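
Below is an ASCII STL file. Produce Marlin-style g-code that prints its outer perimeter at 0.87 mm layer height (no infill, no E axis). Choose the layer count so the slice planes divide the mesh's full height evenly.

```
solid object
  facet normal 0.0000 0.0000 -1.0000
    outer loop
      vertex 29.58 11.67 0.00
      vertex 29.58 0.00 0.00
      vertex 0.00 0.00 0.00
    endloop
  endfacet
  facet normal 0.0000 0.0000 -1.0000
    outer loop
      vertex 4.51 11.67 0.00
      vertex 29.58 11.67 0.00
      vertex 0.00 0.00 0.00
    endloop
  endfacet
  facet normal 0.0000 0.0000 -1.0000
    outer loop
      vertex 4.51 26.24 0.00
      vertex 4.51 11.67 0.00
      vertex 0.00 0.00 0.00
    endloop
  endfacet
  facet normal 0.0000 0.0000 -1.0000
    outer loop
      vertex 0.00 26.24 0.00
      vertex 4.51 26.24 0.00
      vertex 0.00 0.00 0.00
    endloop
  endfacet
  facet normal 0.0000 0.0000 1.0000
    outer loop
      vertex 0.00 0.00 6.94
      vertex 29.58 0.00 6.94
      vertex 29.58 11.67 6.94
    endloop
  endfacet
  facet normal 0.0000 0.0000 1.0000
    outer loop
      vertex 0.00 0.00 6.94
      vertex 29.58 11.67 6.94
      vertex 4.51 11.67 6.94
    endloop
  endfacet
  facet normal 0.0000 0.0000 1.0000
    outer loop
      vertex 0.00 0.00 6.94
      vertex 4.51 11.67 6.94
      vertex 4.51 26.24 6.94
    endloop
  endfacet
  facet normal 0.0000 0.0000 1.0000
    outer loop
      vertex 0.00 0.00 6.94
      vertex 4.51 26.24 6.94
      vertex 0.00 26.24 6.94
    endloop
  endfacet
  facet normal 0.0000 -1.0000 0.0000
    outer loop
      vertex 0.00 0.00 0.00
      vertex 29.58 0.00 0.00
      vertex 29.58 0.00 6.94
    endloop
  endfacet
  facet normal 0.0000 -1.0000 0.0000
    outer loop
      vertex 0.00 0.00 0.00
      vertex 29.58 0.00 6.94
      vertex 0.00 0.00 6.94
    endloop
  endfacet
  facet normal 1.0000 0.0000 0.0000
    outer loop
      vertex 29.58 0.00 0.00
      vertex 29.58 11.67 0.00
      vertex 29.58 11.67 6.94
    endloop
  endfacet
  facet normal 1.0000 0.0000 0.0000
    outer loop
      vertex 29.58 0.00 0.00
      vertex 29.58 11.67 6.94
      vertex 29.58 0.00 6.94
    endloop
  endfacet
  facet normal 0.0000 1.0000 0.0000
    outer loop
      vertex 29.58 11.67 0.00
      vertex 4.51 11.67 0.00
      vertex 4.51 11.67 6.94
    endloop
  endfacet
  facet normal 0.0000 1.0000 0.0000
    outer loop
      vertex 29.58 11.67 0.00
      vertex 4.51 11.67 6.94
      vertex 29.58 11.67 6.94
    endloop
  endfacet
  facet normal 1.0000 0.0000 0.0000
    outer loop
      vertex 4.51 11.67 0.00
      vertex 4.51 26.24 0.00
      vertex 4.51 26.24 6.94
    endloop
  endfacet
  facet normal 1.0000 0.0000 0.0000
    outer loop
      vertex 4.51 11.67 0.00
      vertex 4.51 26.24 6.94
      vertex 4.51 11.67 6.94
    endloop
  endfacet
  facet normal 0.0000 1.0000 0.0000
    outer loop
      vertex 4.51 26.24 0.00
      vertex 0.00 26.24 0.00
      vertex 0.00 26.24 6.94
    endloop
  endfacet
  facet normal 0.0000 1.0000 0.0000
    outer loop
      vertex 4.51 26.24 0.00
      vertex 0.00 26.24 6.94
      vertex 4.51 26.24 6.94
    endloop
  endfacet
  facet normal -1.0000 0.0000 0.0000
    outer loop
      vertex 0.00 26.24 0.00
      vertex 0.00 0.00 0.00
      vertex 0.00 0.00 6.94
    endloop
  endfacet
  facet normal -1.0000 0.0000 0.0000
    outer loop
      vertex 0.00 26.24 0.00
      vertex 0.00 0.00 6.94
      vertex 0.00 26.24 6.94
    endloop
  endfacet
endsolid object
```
; perimeter-only toolpath
G21 ; units = mm
G90 ; absolute positioning
G28 ; home
; layer 1
G0 Z0.87
G0 X0.00 Y0.00
G1 X29.58 Y0.00
G1 X29.58 Y11.67
G1 X4.51 Y11.67
G1 X4.51 Y26.24
G1 X0.00 Y26.24
G1 X0.00 Y0.00
; layer 2
G0 Z1.74
G0 X0.00 Y0.00
G1 X29.58 Y0.00
G1 X29.58 Y11.67
G1 X4.51 Y11.67
G1 X4.51 Y26.24
G1 X0.00 Y26.24
G1 X0.00 Y0.00
; layer 3
G0 Z2.60
G0 X0.00 Y0.00
G1 X29.58 Y0.00
G1 X29.58 Y11.67
G1 X4.51 Y11.67
G1 X4.51 Y26.24
G1 X0.00 Y26.24
G1 X0.00 Y0.00
; layer 4
G0 Z3.47
G0 X0.00 Y0.00
G1 X29.58 Y0.00
G1 X29.58 Y11.67
G1 X4.51 Y11.67
G1 X4.51 Y26.24
G1 X0.00 Y26.24
G1 X0.00 Y0.00
; layer 5
G0 Z4.34
G0 X0.00 Y0.00
G1 X29.58 Y0.00
G1 X29.58 Y11.67
G1 X4.51 Y11.67
G1 X4.51 Y26.24
G1 X0.00 Y26.24
G1 X0.00 Y0.00
; layer 6
G0 Z5.21
G0 X0.00 Y0.00
G1 X29.58 Y0.00
G1 X29.58 Y11.67
G1 X4.51 Y11.67
G1 X4.51 Y26.24
G1 X0.00 Y26.24
G1 X0.00 Y0.00
; layer 7
G0 Z6.07
G0 X0.00 Y0.00
G1 X29.58 Y0.00
G1 X29.58 Y11.67
G1 X4.51 Y11.67
G1 X4.51 Y26.24
G1 X0.00 Y26.24
G1 X0.00 Y0.00
; layer 8
G0 Z6.94
G0 X0.00 Y0.00
G1 X29.58 Y0.00
G1 X29.58 Y11.67
G1 X4.51 Y11.67
G1 X4.51 Y26.24
G1 X0.00 Y26.24
G1 X0.00 Y0.00
M2 ; end

The solid is an L-shaped prism: outer 29.6 × 26.2 mm, arm thicknesses ≈ 11.7 mm (horizontal) and 4.51 mm (vertical), extruded 6.94 mm in z. Slicing at Δz = 0.87 mm — 8 equal slices spanning the solid's height, so layer i sits at z = i·h/8 — gives 8 non-empty perimeters. Each is a 6-segment closed polygon; G0 lifts to the layer z and rapids to the start vertex, then G1 traces the edges.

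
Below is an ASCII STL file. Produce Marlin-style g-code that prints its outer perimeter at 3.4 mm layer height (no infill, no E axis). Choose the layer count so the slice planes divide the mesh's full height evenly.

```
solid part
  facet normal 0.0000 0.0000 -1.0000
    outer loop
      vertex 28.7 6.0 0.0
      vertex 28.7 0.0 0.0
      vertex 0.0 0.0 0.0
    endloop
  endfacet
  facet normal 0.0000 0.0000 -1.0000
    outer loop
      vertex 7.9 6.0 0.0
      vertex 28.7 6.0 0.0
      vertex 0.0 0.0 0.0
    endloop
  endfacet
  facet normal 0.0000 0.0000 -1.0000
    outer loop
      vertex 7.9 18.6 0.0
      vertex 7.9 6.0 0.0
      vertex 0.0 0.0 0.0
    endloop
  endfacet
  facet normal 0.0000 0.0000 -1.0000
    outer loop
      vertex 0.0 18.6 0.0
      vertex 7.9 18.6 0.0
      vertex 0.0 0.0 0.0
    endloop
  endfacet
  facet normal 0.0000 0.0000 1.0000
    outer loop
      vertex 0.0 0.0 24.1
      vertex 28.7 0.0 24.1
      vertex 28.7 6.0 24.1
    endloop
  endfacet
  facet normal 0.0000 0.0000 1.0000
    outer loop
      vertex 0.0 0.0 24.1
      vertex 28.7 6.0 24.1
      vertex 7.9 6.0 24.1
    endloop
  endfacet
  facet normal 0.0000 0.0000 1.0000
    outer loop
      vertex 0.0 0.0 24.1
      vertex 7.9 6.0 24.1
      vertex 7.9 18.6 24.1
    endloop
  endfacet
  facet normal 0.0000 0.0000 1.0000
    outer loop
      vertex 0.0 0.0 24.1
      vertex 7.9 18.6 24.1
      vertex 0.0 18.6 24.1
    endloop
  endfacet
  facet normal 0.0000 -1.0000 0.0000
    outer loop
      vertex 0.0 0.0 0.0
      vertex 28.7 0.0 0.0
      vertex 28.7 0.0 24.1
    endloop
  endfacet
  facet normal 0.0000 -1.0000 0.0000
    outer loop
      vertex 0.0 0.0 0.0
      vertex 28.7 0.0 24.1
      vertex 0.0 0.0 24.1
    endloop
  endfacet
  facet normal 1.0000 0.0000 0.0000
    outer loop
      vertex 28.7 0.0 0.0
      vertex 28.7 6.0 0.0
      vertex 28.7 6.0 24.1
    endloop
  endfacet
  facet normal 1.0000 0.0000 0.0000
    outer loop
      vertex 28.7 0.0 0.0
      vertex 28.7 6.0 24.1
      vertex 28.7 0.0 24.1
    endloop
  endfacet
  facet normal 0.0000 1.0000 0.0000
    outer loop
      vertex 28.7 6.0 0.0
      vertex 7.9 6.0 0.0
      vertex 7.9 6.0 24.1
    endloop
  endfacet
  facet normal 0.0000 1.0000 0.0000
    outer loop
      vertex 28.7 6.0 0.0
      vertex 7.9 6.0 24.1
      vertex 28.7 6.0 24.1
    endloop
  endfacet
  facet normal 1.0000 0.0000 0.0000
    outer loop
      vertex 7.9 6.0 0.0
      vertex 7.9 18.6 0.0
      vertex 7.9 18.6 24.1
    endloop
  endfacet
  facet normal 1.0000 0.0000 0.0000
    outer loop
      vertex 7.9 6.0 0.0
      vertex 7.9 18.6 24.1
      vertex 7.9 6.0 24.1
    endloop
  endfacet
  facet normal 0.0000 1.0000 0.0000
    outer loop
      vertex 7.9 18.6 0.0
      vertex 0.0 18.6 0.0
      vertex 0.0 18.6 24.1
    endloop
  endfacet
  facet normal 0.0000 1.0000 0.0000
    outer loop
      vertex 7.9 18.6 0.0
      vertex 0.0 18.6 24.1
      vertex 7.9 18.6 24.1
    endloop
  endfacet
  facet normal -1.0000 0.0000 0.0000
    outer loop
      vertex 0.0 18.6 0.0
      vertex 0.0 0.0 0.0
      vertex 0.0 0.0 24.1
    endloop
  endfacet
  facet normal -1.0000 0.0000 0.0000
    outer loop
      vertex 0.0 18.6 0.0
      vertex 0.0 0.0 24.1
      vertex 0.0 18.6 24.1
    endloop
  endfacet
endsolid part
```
; perimeter-only toolpath
G21 ; units = mm
G90 ; absolute positioning
G28 ; home
; layer 1
G0 Z3.4
G0 X0.0 Y0.0
G1 X28.7 Y0.0
G1 X28.7 Y6.0
G1 X7.9 Y6.0
G1 X7.9 Y18.6
G1 X0.0 Y18.6
G1 X0.0 Y0.0
; layer 2
G0 Z6.9
G0 X0.0 Y0.0
G1 X28.7 Y0.0
G1 X28.7 Y6.0
G1 X7.9 Y6.0
G1 X7.9 Y18.6
G1 X0.0 Y18.6
G1 X0.0 Y0.0
; layer 3
G0 Z10.3
G0 X0.0 Y0.0
G1 X28.7 Y0.0
G1 X28.7 Y6.0
G1 X7.9 Y6.0
G1 X7.9 Y18.6
G1 X0.0 Y18.6
G1 X0.0 Y0.0
; layer 4
G0 Z13.8
G0 X0.0 Y0.0
G1 X28.7 Y0.0
G1 X28.7 Y6.0
G1 X7.9 Y6.0
G1 X7.9 Y18.6
G1 X0.0 Y18.6
G1 X0.0 Y0.0
; layer 5
G0 Z17.2
G0 X0.0 Y0.0
G1 X28.7 Y0.0
G1 X28.7 Y6.0
G1 X7.9 Y6.0
G1 X7.9 Y18.6
G1 X0.0 Y18.6
G1 X0.0 Y0.0
; layer 6
G0 Z20.7
G0 X0.0 Y0.0
G1 X28.7 Y0.0
G1 X28.7 Y6.0
G1 X7.9 Y6.0
G1 X7.9 Y18.6
G1 X0.0 Y18.6
G1 X0.0 Y0.0
; layer 7
G0 Z24.1
G0 X0.0 Y0.0
G1 X28.7 Y0.0
G1 X28.7 Y6.0
G1 X7.9 Y6.0
G1 X7.9 Y18.6
G1 X0.0 Y18.6
G1 X0.0 Y0.0
M2 ; end

The solid is an L-shaped prism: outer 28.7 × 18.6 mm, arm thicknesses ≈ 6 mm (horizontal) and 7.9 mm (vertical), extruded 24.1 mm in z. Slicing at Δz = 3.4 mm — 7 equal slices spanning the solid's height, so layer i sits at z = i·h/7 — gives 7 non-empty perimeters. Each is a 6-segment closed polygon; G0 lifts to the layer z and rapids to the start vertex, then G1 traces the edges.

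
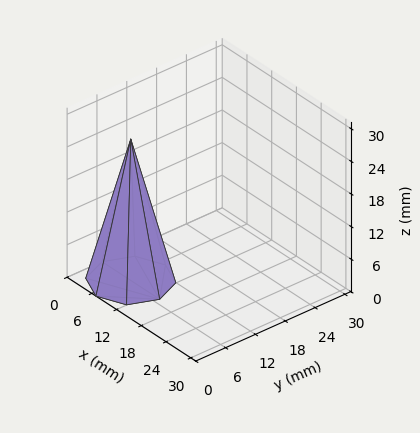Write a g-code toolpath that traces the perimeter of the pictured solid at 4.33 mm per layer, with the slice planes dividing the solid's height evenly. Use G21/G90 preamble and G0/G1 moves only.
Reading the render: the shape is a regular 8-sided pyramid, base circumscribed radius ≈ 7 mm, apex at z ≈ 26 mm (dimensions read to the nearest mm from the axis ticks). For the g-code, the solid's height is divided into equal slices at the stated Δz and each level perimeter traced with G1 moves after a G0 lift.

; perimeter-only toolpath
G21 ; units = mm
G90 ; absolute positioning
G28 ; home
; layer 1
G0 Z4.33
G0 X12.83 Y7.00
G1 X11.12 Y11.12
G1 X7.00 Y12.83
G1 X2.88 Y11.12
G1 X1.17 Y7.00
G1 X2.88 Y2.88
G1 X7.00 Y1.17
G1 X11.12 Y2.88
G1 X12.83 Y7.00
; layer 2
G0 Z8.67
G0 X11.67 Y7.00
G1 X10.30 Y10.30
G1 X7.00 Y11.67
G1 X3.70 Y10.30
G1 X2.33 Y7.00
G1 X3.70 Y3.70
G1 X7.00 Y2.33
G1 X10.30 Y3.70
G1 X11.67 Y7.00
; layer 3
G0 Z13.00
G0 X10.50 Y7.00
G1 X9.47 Y9.47
G1 X7.00 Y10.50
G1 X4.53 Y9.47
G1 X3.50 Y7.00
G1 X4.53 Y4.53
G1 X7.00 Y3.50
G1 X9.47 Y4.53
G1 X10.50 Y7.00
; layer 4
G0 Z17.33
G0 X9.33 Y7.00
G1 X8.65 Y8.65
G1 X7.00 Y9.33
G1 X5.35 Y8.65
G1 X4.67 Y7.00
G1 X5.35 Y5.35
G1 X7.00 Y4.67
G1 X8.65 Y5.35
G1 X9.33 Y7.00
; layer 5
G0 Z21.67
G0 X8.17 Y7.00
G1 X7.83 Y7.83
G1 X7.00 Y8.17
G1 X6.17 Y7.83
G1 X5.83 Y7.00
G1 X6.17 Y6.17
G1 X7.00 Y5.83
G1 X7.83 Y6.17
G1 X8.17 Y7.00
M2 ; end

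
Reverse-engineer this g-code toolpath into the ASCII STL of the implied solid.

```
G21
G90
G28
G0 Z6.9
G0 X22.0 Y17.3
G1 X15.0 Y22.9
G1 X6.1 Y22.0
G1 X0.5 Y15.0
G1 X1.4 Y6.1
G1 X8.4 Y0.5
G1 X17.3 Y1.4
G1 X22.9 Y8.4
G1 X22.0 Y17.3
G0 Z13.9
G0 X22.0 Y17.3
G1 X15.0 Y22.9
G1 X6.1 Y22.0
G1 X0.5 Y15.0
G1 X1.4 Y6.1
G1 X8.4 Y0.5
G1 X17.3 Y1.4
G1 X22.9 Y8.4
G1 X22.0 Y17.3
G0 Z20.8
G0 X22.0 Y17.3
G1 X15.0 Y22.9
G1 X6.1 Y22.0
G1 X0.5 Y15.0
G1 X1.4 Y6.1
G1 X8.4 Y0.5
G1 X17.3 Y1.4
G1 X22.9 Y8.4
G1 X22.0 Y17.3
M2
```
solid part
  facet normal 0.0000 0.0000 -1.0000
    outer loop
      vertex 6.1 22.0 0.0
      vertex 15.0 22.9 0.0
      vertex 22.0 17.3 0.0
    endloop
  endfacet
  facet normal 0.0000 0.0000 -1.0000
    outer loop
      vertex 0.5 15.0 0.0
      vertex 6.1 22.0 0.0
      vertex 22.0 17.3 0.0
    endloop
  endfacet
  facet normal 0.0000 0.0000 -1.0000
    outer loop
      vertex 1.4 6.1 0.0
      vertex 0.5 15.0 0.0
      vertex 22.0 17.3 0.0
    endloop
  endfacet
  facet normal 0.0000 0.0000 -1.0000
    outer loop
      vertex 8.4 0.5 0.0
      vertex 1.4 6.1 0.0
      vertex 22.0 17.3 0.0
    endloop
  endfacet
  facet normal 0.0000 0.0000 -1.0000
    outer loop
      vertex 17.3 1.4 0.0
      vertex 8.4 0.5 0.0
      vertex 22.0 17.3 0.0
    endloop
  endfacet
  facet normal 0.0000 0.0000 -1.0000
    outer loop
      vertex 22.9 8.4 0.0
      vertex 17.3 1.4 0.0
      vertex 22.0 17.3 0.0
    endloop
  endfacet
  facet normal 0.0000 0.0000 1.0000
    outer loop
      vertex 22.0 17.3 20.8
      vertex 15.0 22.9 20.8
      vertex 6.1 22.0 20.8
    endloop
  endfacet
  facet normal 0.0000 0.0000 1.0000
    outer loop
      vertex 22.0 17.3 20.8
      vertex 6.1 22.0 20.8
      vertex 0.5 15.0 20.8
    endloop
  endfacet
  facet normal 0.0000 0.0000 1.0000
    outer loop
      vertex 22.0 17.3 20.8
      vertex 0.5 15.0 20.8
      vertex 1.4 6.1 20.8
    endloop
  endfacet
  facet normal 0.0000 0.0000 1.0000
    outer loop
      vertex 22.0 17.3 20.8
      vertex 1.4 6.1 20.8
      vertex 8.4 0.5 20.8
    endloop
  endfacet
  facet normal 0.0000 0.0000 1.0000
    outer loop
      vertex 22.0 17.3 20.8
      vertex 8.4 0.5 20.8
      vertex 17.3 1.4 20.8
    endloop
  endfacet
  facet normal 0.0000 0.0000 1.0000
    outer loop
      vertex 22.0 17.3 20.8
      vertex 17.3 1.4 20.8
      vertex 22.9 8.4 20.8
    endloop
  endfacet
  facet normal 0.6247 0.7809 0.0000
    outer loop
      vertex 22.0 17.3 0.0
      vertex 15.0 22.9 0.0
      vertex 15.0 22.9 20.8
    endloop
  endfacet
  facet normal 0.6247 0.7809 0.0000
    outer loop
      vertex 22.0 17.3 0.0
      vertex 15.0 22.9 20.8
      vertex 22.0 17.3 20.8
    endloop
  endfacet
  facet normal -0.1006 0.9949 0.0000
    outer loop
      vertex 15.0 22.9 0.0
      vertex 6.1 22.0 0.0
      vertex 6.1 22.0 20.8
    endloop
  endfacet
  facet normal -0.1006 0.9949 0.0000
    outer loop
      vertex 15.0 22.9 0.0
      vertex 6.1 22.0 20.8
      vertex 15.0 22.9 20.8
    endloop
  endfacet
  facet normal -0.7809 0.6247 0.0000
    outer loop
      vertex 6.1 22.0 0.0
      vertex 0.5 15.0 0.0
      vertex 0.5 15.0 20.8
    endloop
  endfacet
  facet normal -0.7809 0.6247 0.0000
    outer loop
      vertex 6.1 22.0 0.0
      vertex 0.5 15.0 20.8
      vertex 6.1 22.0 20.8
    endloop
  endfacet
  facet normal -0.9949 -0.1006 0.0000
    outer loop
      vertex 0.5 15.0 0.0
      vertex 1.4 6.1 0.0
      vertex 1.4 6.1 20.8
    endloop
  endfacet
  facet normal -0.9949 -0.1006 0.0000
    outer loop
      vertex 0.5 15.0 0.0
      vertex 1.4 6.1 20.8
      vertex 0.5 15.0 20.8
    endloop
  endfacet
  facet normal -0.6247 -0.7809 0.0000
    outer loop
      vertex 1.4 6.1 0.0
      vertex 8.4 0.5 0.0
      vertex 8.4 0.5 20.8
    endloop
  endfacet
  facet normal -0.6247 -0.7809 0.0000
    outer loop
      vertex 1.4 6.1 0.0
      vertex 8.4 0.5 20.8
      vertex 1.4 6.1 20.8
    endloop
  endfacet
  facet normal 0.1006 -0.9949 0.0000
    outer loop
      vertex 8.4 0.5 0.0
      vertex 17.3 1.4 0.0
      vertex 17.3 1.4 20.8
    endloop
  endfacet
  facet normal 0.1006 -0.9949 0.0000
    outer loop
      vertex 8.4 0.5 0.0
      vertex 17.3 1.4 20.8
      vertex 8.4 0.5 20.8
    endloop
  endfacet
  facet normal 0.7809 -0.6247 0.0000
    outer loop
      vertex 17.3 1.4 0.0
      vertex 22.9 8.4 0.0
      vertex 22.9 8.4 20.8
    endloop
  endfacet
  facet normal 0.7809 -0.6247 0.0000
    outer loop
      vertex 17.3 1.4 0.0
      vertex 22.9 8.4 20.8
      vertex 17.3 1.4 20.8
    endloop
  endfacet
  facet normal 0.9949 0.1006 0.0000
    outer loop
      vertex 22.9 8.4 0.0
      vertex 22.0 17.3 0.0
      vertex 22.0 17.3 20.8
    endloop
  endfacet
  facet normal 0.9949 0.1006 0.0000
    outer loop
      vertex 22.9 8.4 0.0
      vertex 22.0 17.3 20.8
      vertex 22.9 8.4 20.8
    endloop
  endfacet
endsolid part

The G0 Z moves step by Δz≈6.9 mm. Every layer's G1 loop is the same polygon, so the solid is a straight extrusion of it from z=0 to z≈20.8. Closing with flat bottom and top caps and triangulating gives 28 facets — a regular 8-sided prism (a cylinder approximated with 8 flat sides), circumscribed radius ≈ 11.7 mm, height ≈ 20.8 mm.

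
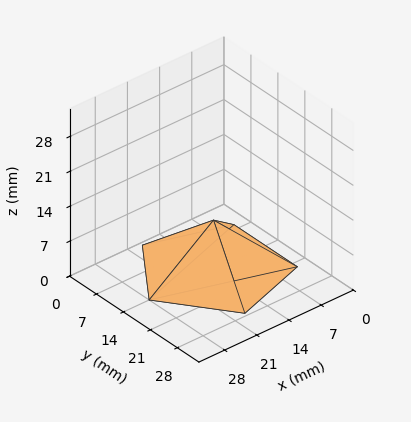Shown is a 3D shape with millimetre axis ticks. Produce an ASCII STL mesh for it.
Reading the render: the shape is a regular 5-sided pyramid, base circumscribed radius ≈ 14 mm, apex at z ≈ 10 mm (dimensions read to the nearest mm from the axis ticks). For the STL, each face is triangulated and given an outward normal.

solid part
  facet normal 0.0000 0.0000 -1.0000
    outer loop
      vertex 2.67 22.23 0.00
      vertex 18.33 27.31 0.00
      vertex 28.00 14.00 0.00
    endloop
  endfacet
  facet normal 0.0000 0.0000 -1.0000
    outer loop
      vertex 2.67 5.77 0.00
      vertex 2.67 22.23 0.00
      vertex 28.00 14.00 0.00
    endloop
  endfacet
  facet normal 0.0000 0.0000 -1.0000
    outer loop
      vertex 18.33 0.69 0.00
      vertex 2.67 5.77 0.00
      vertex 28.00 14.00 0.00
    endloop
  endfacet
  facet normal 0.5355 0.3890 0.7496
    outer loop
      vertex 28.00 14.00 0.00
      vertex 18.33 27.31 0.00
      vertex 14.00 14.00 10.00
    endloop
  endfacet
  facet normal -0.2042 0.6296 0.7496
    outer loop
      vertex 18.33 27.31 0.00
      vertex 2.67 22.23 0.00
      vertex 14.00 14.00 10.00
    endloop
  endfacet
  facet normal -0.6617 0.0000 0.7497
    outer loop
      vertex 2.67 22.23 0.00
      vertex 2.67 5.77 0.00
      vertex 14.00 14.00 10.00
    endloop
  endfacet
  facet normal -0.2042 -0.6296 0.7496
    outer loop
      vertex 2.67 5.77 0.00
      vertex 18.33 0.69 0.00
      vertex 14.00 14.00 10.00
    endloop
  endfacet
  facet normal 0.5355 -0.3890 0.7496
    outer loop
      vertex 18.33 0.69 0.00
      vertex 28.00 14.00 0.00
      vertex 14.00 14.00 10.00
    endloop
  endfacet
endsolid part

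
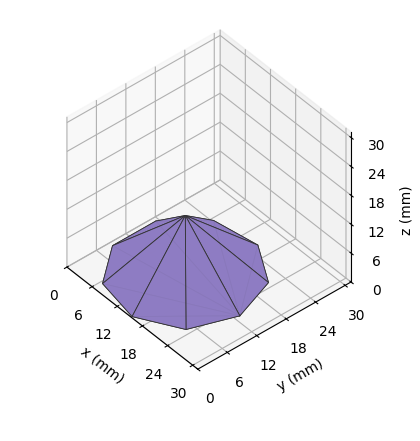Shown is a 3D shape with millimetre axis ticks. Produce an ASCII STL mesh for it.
Reading the render: the shape is a regular 9-sided pyramid, base circumscribed radius ≈ 13 mm, apex at z ≈ 12 mm (dimensions read to the nearest mm from the axis ticks). For the STL, each face is triangulated and given an outward normal.

solid part
  facet normal 0.0000 0.0000 -1.0000
    outer loop
      vertex 15.3 25.8 0.0
      vertex 23.0 21.4 0.0
      vertex 26.0 13.0 0.0
    endloop
  endfacet
  facet normal 0.0000 0.0000 -1.0000
    outer loop
      vertex 6.5 24.3 0.0
      vertex 15.3 25.8 0.0
      vertex 26.0 13.0 0.0
    endloop
  endfacet
  facet normal 0.0000 0.0000 -1.0000
    outer loop
      vertex 0.8 17.4 0.0
      vertex 6.5 24.3 0.0
      vertex 26.0 13.0 0.0
    endloop
  endfacet
  facet normal 0.0000 0.0000 -1.0000
    outer loop
      vertex 0.8 8.6 0.0
      vertex 0.8 17.4 0.0
      vertex 26.0 13.0 0.0
    endloop
  endfacet
  facet normal 0.0000 0.0000 -1.0000
    outer loop
      vertex 6.5 1.7 0.0
      vertex 0.8 8.6 0.0
      vertex 26.0 13.0 0.0
    endloop
  endfacet
  facet normal 0.0000 0.0000 -1.0000
    outer loop
      vertex 15.3 0.2 0.0
      vertex 6.5 1.7 0.0
      vertex 26.0 13.0 0.0
    endloop
  endfacet
  facet normal 0.0000 0.0000 -1.0000
    outer loop
      vertex 23.0 4.6 0.0
      vertex 15.3 0.2 0.0
      vertex 26.0 13.0 0.0
    endloop
  endfacet
  facet normal 0.6592 0.2354 0.7141
    outer loop
      vertex 26.0 13.0 0.0
      vertex 23.0 21.4 0.0
      vertex 13.0 13.0 12.0
    endloop
  endfacet
  facet normal 0.3471 0.6075 0.7145
    outer loop
      vertex 23.0 21.4 0.0
      vertex 15.3 25.8 0.0
      vertex 13.0 13.0 12.0
    endloop
  endfacet
  facet normal -0.1177 0.6904 0.7138
    outer loop
      vertex 15.3 25.8 0.0
      vertex 6.5 24.3 0.0
      vertex 13.0 13.0 12.0
    endloop
  endfacet
  facet normal -0.5404 0.4465 0.7132
    outer loop
      vertex 6.5 24.3 0.0
      vertex 0.8 17.4 0.0
      vertex 13.0 13.0 12.0
    endloop
  endfacet
  facet normal -0.7012 0.0000 0.7129
    outer loop
      vertex 0.8 17.4 0.0
      vertex 0.8 8.6 0.0
      vertex 13.0 13.0 12.0
    endloop
  endfacet
  facet normal -0.5404 -0.4465 0.7132
    outer loop
      vertex 0.8 8.6 0.0
      vertex 6.5 1.7 0.0
      vertex 13.0 13.0 12.0
    endloop
  endfacet
  facet normal -0.1177 -0.6904 0.7138
    outer loop
      vertex 6.5 1.7 0.0
      vertex 15.3 0.2 0.0
      vertex 13.0 13.0 12.0
    endloop
  endfacet
  facet normal 0.3471 -0.6075 0.7145
    outer loop
      vertex 15.3 0.2 0.0
      vertex 23.0 4.6 0.0
      vertex 13.0 13.0 12.0
    endloop
  endfacet
  facet normal 0.6592 -0.2354 0.7141
    outer loop
      vertex 23.0 4.6 0.0
      vertex 26.0 13.0 0.0
      vertex 13.0 13.0 12.0
    endloop
  endfacet
endsolid part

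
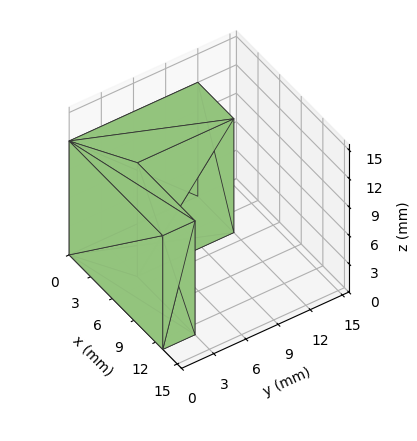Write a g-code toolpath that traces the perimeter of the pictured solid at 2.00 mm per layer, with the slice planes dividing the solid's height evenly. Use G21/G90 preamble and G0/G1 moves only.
Reading the render: the shape is an L-shaped prism: outer 13 × 12 mm, arm thicknesses ≈ 3 mm (horizontal) and 5 mm (vertical), extruded 12 mm in z (dimensions read to the nearest mm from the axis ticks). For the g-code, the solid's height is divided into equal slices at the stated Δz and each level perimeter traced with G1 moves after a G0 lift.

; perimeter-only toolpath
G21 ; units = mm
G90 ; absolute positioning
G28 ; home
; layer 1
G0 Z2.00
G0 X0.00 Y0.00
G1 X13.00 Y0.00
G1 X13.00 Y3.00
G1 X5.00 Y3.00
G1 X5.00 Y12.00
G1 X0.00 Y12.00
G1 X0.00 Y0.00
; layer 2
G0 Z4.00
G0 X0.00 Y0.00
G1 X13.00 Y0.00
G1 X13.00 Y3.00
G1 X5.00 Y3.00
G1 X5.00 Y12.00
G1 X0.00 Y12.00
G1 X0.00 Y0.00
; layer 3
G0 Z6.00
G0 X0.00 Y0.00
G1 X13.00 Y0.00
G1 X13.00 Y3.00
G1 X5.00 Y3.00
G1 X5.00 Y12.00
G1 X0.00 Y12.00
G1 X0.00 Y0.00
; layer 4
G0 Z8.00
G0 X0.00 Y0.00
G1 X13.00 Y0.00
G1 X13.00 Y3.00
G1 X5.00 Y3.00
G1 X5.00 Y12.00
G1 X0.00 Y12.00
G1 X0.00 Y0.00
; layer 5
G0 Z10.00
G0 X0.00 Y0.00
G1 X13.00 Y0.00
G1 X13.00 Y3.00
G1 X5.00 Y3.00
G1 X5.00 Y12.00
G1 X0.00 Y12.00
G1 X0.00 Y0.00
; layer 6
G0 Z12.00
G0 X0.00 Y0.00
G1 X13.00 Y0.00
G1 X13.00 Y3.00
G1 X5.00 Y3.00
G1 X5.00 Y12.00
G1 X0.00 Y12.00
G1 X0.00 Y0.00
M2 ; end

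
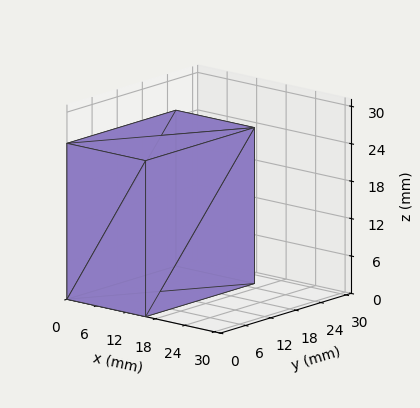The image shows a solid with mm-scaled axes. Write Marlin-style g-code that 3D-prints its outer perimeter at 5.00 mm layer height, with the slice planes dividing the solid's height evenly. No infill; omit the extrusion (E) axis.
Reading the render: the shape is a rectangular box, roughly 16 × 26 mm footprint and 25 mm tall (dimensions read to the nearest mm from the axis ticks). For the g-code, the solid's height is divided into equal slices at the stated Δz and each level perimeter traced with G1 moves after a G0 lift.

; perimeter-only toolpath
G21 ; units = mm
G90 ; absolute positioning
G28 ; home
; layer 1
G0 Z5.00
G0 X0.00 Y0.00
G1 X16.00 Y0.00
G1 X16.00 Y26.00
G1 X0.00 Y26.00
G1 X0.00 Y0.00
; layer 2
G0 Z10.00
G0 X0.00 Y0.00
G1 X16.00 Y0.00
G1 X16.00 Y26.00
G1 X0.00 Y26.00
G1 X0.00 Y0.00
; layer 3
G0 Z15.00
G0 X0.00 Y0.00
G1 X16.00 Y0.00
G1 X16.00 Y26.00
G1 X0.00 Y26.00
G1 X0.00 Y0.00
; layer 4
G0 Z20.00
G0 X0.00 Y0.00
G1 X16.00 Y0.00
G1 X16.00 Y26.00
G1 X0.00 Y26.00
G1 X0.00 Y0.00
; layer 5
G0 Z25.00
G0 X0.00 Y0.00
G1 X16.00 Y0.00
G1 X16.00 Y26.00
G1 X0.00 Y26.00
G1 X0.00 Y0.00
M2 ; end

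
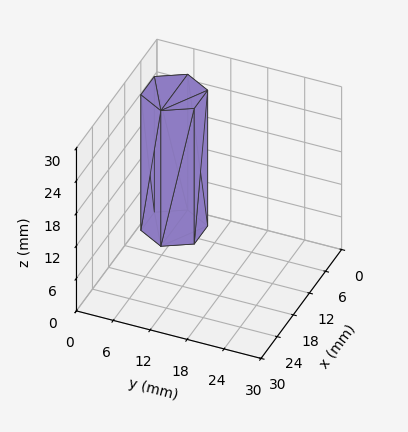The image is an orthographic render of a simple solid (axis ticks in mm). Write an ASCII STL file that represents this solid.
Reading the render: the shape is a regular 6-sided prism (a cylinder approximated with 6 flat sides), circumscribed radius ≈ 5 mm, height ≈ 25 mm (dimensions read to the nearest mm from the axis ticks). For the STL, each face is triangulated and given an outward normal.

solid part
  facet normal 0.0000 0.0000 -1.0000
    outer loop
      vertex 2.50 9.33 0.00
      vertex 7.50 9.33 0.00
      vertex 10.00 5.00 0.00
    endloop
  endfacet
  facet normal 0.0000 0.0000 -1.0000
    outer loop
      vertex 0.00 5.00 0.00
      vertex 2.50 9.33 0.00
      vertex 10.00 5.00 0.00
    endloop
  endfacet
  facet normal 0.0000 0.0000 -1.0000
    outer loop
      vertex 2.50 0.67 0.00
      vertex 0.00 5.00 0.00
      vertex 10.00 5.00 0.00
    endloop
  endfacet
  facet normal 0.0000 0.0000 -1.0000
    outer loop
      vertex 7.50 0.67 0.00
      vertex 2.50 0.67 0.00
      vertex 10.00 5.00 0.00
    endloop
  endfacet
  facet normal 0.0000 0.0000 1.0000
    outer loop
      vertex 10.00 5.00 25.00
      vertex 7.50 9.33 25.00
      vertex 2.50 9.33 25.00
    endloop
  endfacet
  facet normal 0.0000 0.0000 1.0000
    outer loop
      vertex 10.00 5.00 25.00
      vertex 2.50 9.33 25.00
      vertex 0.00 5.00 25.00
    endloop
  endfacet
  facet normal 0.0000 0.0000 1.0000
    outer loop
      vertex 10.00 5.00 25.00
      vertex 0.00 5.00 25.00
      vertex 2.50 0.67 25.00
    endloop
  endfacet
  facet normal 0.0000 0.0000 1.0000
    outer loop
      vertex 10.00 5.00 25.00
      vertex 2.50 0.67 25.00
      vertex 7.50 0.67 25.00
    endloop
  endfacet
  facet normal 0.8660 0.5000 0.0000
    outer loop
      vertex 10.00 5.00 0.00
      vertex 7.50 9.33 0.00
      vertex 7.50 9.33 25.00
    endloop
  endfacet
  facet normal 0.8660 0.5000 0.0000
    outer loop
      vertex 10.00 5.00 0.00
      vertex 7.50 9.33 25.00
      vertex 10.00 5.00 25.00
    endloop
  endfacet
  facet normal 0.0000 1.0000 0.0000
    outer loop
      vertex 7.50 9.33 0.00
      vertex 2.50 9.33 0.00
      vertex 2.50 9.33 25.00
    endloop
  endfacet
  facet normal 0.0000 1.0000 0.0000
    outer loop
      vertex 7.50 9.33 0.00
      vertex 2.50 9.33 25.00
      vertex 7.50 9.33 25.00
    endloop
  endfacet
  facet normal -0.8660 0.5000 0.0000
    outer loop
      vertex 2.50 9.33 0.00
      vertex 0.00 5.00 0.00
      vertex 0.00 5.00 25.00
    endloop
  endfacet
  facet normal -0.8660 0.5000 0.0000
    outer loop
      vertex 2.50 9.33 0.00
      vertex 0.00 5.00 25.00
      vertex 2.50 9.33 25.00
    endloop
  endfacet
  facet normal -0.8660 -0.5000 0.0000
    outer loop
      vertex 0.00 5.00 0.00
      vertex 2.50 0.67 0.00
      vertex 2.50 0.67 25.00
    endloop
  endfacet
  facet normal -0.8660 -0.5000 0.0000
    outer loop
      vertex 0.00 5.00 0.00
      vertex 2.50 0.67 25.00
      vertex 0.00 5.00 25.00
    endloop
  endfacet
  facet normal 0.0000 -1.0000 0.0000
    outer loop
      vertex 2.50 0.67 0.00
      vertex 7.50 0.67 0.00
      vertex 7.50 0.67 25.00
    endloop
  endfacet
  facet normal 0.0000 -1.0000 0.0000
    outer loop
      vertex 2.50 0.67 0.00
      vertex 7.50 0.67 25.00
      vertex 2.50 0.67 25.00
    endloop
  endfacet
  facet normal 0.8660 -0.5000 0.0000
    outer loop
      vertex 7.50 0.67 0.00
      vertex 10.00 5.00 0.00
      vertex 10.00 5.00 25.00
    endloop
  endfacet
  facet normal 0.8660 -0.5000 0.0000
    outer loop
      vertex 7.50 0.67 0.00
      vertex 10.00 5.00 25.00
      vertex 7.50 0.67 25.00
    endloop
  endfacet
endsolid part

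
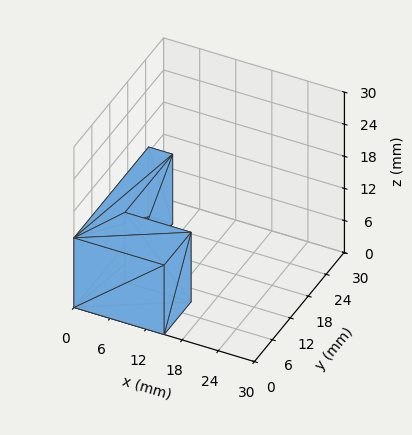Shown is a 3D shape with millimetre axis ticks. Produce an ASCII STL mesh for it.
Reading the render: the shape is an L-shaped prism: outer 15 × 25 mm, arm thicknesses ≈ 9 mm (horizontal) and 4 mm (vertical), extruded 13 mm in z (dimensions read to the nearest mm from the axis ticks). For the STL, each face is triangulated and given an outward normal.

solid part
  facet normal 0.0000 0.0000 -1.0000
    outer loop
      vertex 15.00 9.00 0.00
      vertex 15.00 0.00 0.00
      vertex 0.00 0.00 0.00
    endloop
  endfacet
  facet normal 0.0000 0.0000 -1.0000
    outer loop
      vertex 4.00 9.00 0.00
      vertex 15.00 9.00 0.00
      vertex 0.00 0.00 0.00
    endloop
  endfacet
  facet normal 0.0000 0.0000 -1.0000
    outer loop
      vertex 4.00 25.00 0.00
      vertex 4.00 9.00 0.00
      vertex 0.00 0.00 0.00
    endloop
  endfacet
  facet normal 0.0000 0.0000 -1.0000
    outer loop
      vertex 0.00 25.00 0.00
      vertex 4.00 25.00 0.00
      vertex 0.00 0.00 0.00
    endloop
  endfacet
  facet normal 0.0000 0.0000 1.0000
    outer loop
      vertex 0.00 0.00 13.00
      vertex 15.00 0.00 13.00
      vertex 15.00 9.00 13.00
    endloop
  endfacet
  facet normal 0.0000 0.0000 1.0000
    outer loop
      vertex 0.00 0.00 13.00
      vertex 15.00 9.00 13.00
      vertex 4.00 9.00 13.00
    endloop
  endfacet
  facet normal 0.0000 0.0000 1.0000
    outer loop
      vertex 0.00 0.00 13.00
      vertex 4.00 9.00 13.00
      vertex 4.00 25.00 13.00
    endloop
  endfacet
  facet normal 0.0000 0.0000 1.0000
    outer loop
      vertex 0.00 0.00 13.00
      vertex 4.00 25.00 13.00
      vertex 0.00 25.00 13.00
    endloop
  endfacet
  facet normal 0.0000 -1.0000 0.0000
    outer loop
      vertex 0.00 0.00 0.00
      vertex 15.00 0.00 0.00
      vertex 15.00 0.00 13.00
    endloop
  endfacet
  facet normal 0.0000 -1.0000 0.0000
    outer loop
      vertex 0.00 0.00 0.00
      vertex 15.00 0.00 13.00
      vertex 0.00 0.00 13.00
    endloop
  endfacet
  facet normal 1.0000 0.0000 0.0000
    outer loop
      vertex 15.00 0.00 0.00
      vertex 15.00 9.00 0.00
      vertex 15.00 9.00 13.00
    endloop
  endfacet
  facet normal 1.0000 0.0000 0.0000
    outer loop
      vertex 15.00 0.00 0.00
      vertex 15.00 9.00 13.00
      vertex 15.00 0.00 13.00
    endloop
  endfacet
  facet normal 0.0000 1.0000 0.0000
    outer loop
      vertex 15.00 9.00 0.00
      vertex 4.00 9.00 0.00
      vertex 4.00 9.00 13.00
    endloop
  endfacet
  facet normal 0.0000 1.0000 0.0000
    outer loop
      vertex 15.00 9.00 0.00
      vertex 4.00 9.00 13.00
      vertex 15.00 9.00 13.00
    endloop
  endfacet
  facet normal 1.0000 0.0000 0.0000
    outer loop
      vertex 4.00 9.00 0.00
      vertex 4.00 25.00 0.00
      vertex 4.00 25.00 13.00
    endloop
  endfacet
  facet normal 1.0000 0.0000 0.0000
    outer loop
      vertex 4.00 9.00 0.00
      vertex 4.00 25.00 13.00
      vertex 4.00 9.00 13.00
    endloop
  endfacet
  facet normal 0.0000 1.0000 0.0000
    outer loop
      vertex 4.00 25.00 0.00
      vertex 0.00 25.00 0.00
      vertex 0.00 25.00 13.00
    endloop
  endfacet
  facet normal 0.0000 1.0000 0.0000
    outer loop
      vertex 4.00 25.00 0.00
      vertex 0.00 25.00 13.00
      vertex 4.00 25.00 13.00
    endloop
  endfacet
  facet normal -1.0000 0.0000 0.0000
    outer loop
      vertex 0.00 25.00 0.00
      vertex 0.00 0.00 0.00
      vertex 0.00 0.00 13.00
    endloop
  endfacet
  facet normal -1.0000 0.0000 0.0000
    outer loop
      vertex 0.00 25.00 0.00
      vertex 0.00 0.00 13.00
      vertex 0.00 25.00 13.00
    endloop
  endfacet
endsolid part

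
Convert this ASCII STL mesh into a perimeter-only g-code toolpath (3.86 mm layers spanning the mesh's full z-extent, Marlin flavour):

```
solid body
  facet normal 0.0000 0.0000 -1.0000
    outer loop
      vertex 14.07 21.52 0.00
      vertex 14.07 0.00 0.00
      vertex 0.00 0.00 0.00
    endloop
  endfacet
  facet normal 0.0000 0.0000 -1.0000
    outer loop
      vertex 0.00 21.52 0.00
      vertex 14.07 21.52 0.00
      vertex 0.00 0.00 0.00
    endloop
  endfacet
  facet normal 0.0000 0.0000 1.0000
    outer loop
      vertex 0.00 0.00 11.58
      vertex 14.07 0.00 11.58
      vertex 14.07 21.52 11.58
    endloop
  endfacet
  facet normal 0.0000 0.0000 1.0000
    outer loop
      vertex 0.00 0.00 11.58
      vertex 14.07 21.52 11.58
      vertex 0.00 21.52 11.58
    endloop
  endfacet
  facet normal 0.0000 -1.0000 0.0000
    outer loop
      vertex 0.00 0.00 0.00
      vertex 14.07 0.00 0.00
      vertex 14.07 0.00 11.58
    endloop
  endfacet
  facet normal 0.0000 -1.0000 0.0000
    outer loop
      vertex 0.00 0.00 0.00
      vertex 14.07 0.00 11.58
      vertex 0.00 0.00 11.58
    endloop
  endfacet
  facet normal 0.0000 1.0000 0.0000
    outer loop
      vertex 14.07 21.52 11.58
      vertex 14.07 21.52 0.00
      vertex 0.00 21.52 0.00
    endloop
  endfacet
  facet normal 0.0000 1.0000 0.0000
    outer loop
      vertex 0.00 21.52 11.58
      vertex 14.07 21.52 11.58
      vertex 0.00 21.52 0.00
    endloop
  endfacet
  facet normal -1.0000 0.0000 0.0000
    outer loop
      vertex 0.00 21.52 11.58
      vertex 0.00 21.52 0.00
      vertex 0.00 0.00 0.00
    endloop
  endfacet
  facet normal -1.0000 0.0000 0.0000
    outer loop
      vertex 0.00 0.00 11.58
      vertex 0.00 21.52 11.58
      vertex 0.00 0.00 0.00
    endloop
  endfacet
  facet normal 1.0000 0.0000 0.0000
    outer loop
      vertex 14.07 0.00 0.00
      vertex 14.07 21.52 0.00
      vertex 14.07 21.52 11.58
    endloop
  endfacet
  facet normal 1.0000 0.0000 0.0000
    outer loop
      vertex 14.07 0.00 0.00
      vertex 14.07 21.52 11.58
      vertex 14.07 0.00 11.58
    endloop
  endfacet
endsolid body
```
; perimeter-only toolpath
G21 ; units = mm
G90 ; absolute positioning
G28 ; home
; layer 1
G0 Z3.86
G0 X0.00 Y0.00
G1 X14.07 Y0.00
G1 X14.07 Y21.52
G1 X0.00 Y21.52
G1 X0.00 Y0.00
; layer 2
G0 Z7.72
G0 X0.00 Y0.00
G1 X14.07 Y0.00
G1 X14.07 Y21.52
G1 X0.00 Y21.52
G1 X0.00 Y0.00
; layer 3
G0 Z11.58
G0 X0.00 Y0.00
G1 X14.07 Y0.00
G1 X14.07 Y21.52
G1 X0.00 Y21.52
G1 X0.00 Y0.00
M2 ; end

The solid is a rectangular box, roughly 14.1 × 21.5 mm footprint and 11.6 mm tall. Slicing at Δz = 3.86 mm — 3 equal slices spanning the solid's height, so layer i sits at z = i·h/3 — gives 3 non-empty perimeters. Each is a 4-segment closed polygon; G0 lifts to the layer z and rapids to the start vertex, then G1 traces the edges.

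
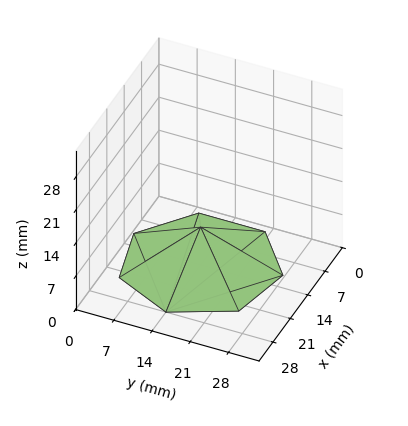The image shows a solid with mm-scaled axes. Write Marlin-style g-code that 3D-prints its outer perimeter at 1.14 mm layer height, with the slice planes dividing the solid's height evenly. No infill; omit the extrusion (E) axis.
Reading the render: the shape is a regular 7-sided pyramid, base circumscribed radius ≈ 14 mm, apex at z ≈ 8 mm (dimensions read to the nearest mm from the axis ticks). For the g-code, the solid's height is divided into equal slices at the stated Δz and each level perimeter traced with G1 moves after a G0 lift.

; perimeter-only toolpath
G21 ; units = mm
G90 ; absolute positioning
G28 ; home
; layer 1
G0 Z1.14
G0 X26.00 Y14.00
G1 X21.48 Y23.39
G1 X11.33 Y25.70
G1 X3.19 Y19.20
G1 X3.19 Y8.80
G1 X11.33 Y2.30
G1 X21.48 Y4.61
G1 X26.00 Y14.00
; layer 2
G0 Z2.29
G0 X24.00 Y14.00
G1 X20.24 Y21.82
G1 X11.77 Y23.75
G1 X4.99 Y18.34
G1 X4.99 Y9.66
G1 X11.77 Y4.25
G1 X20.24 Y6.18
G1 X24.00 Y14.00
; layer 3
G0 Z3.43
G0 X22.00 Y14.00
G1 X18.99 Y20.26
G1 X12.22 Y21.80
G1 X6.79 Y17.47
G1 X6.79 Y10.53
G1 X12.22 Y6.20
G1 X18.99 Y7.74
G1 X22.00 Y14.00
; layer 4
G0 Z4.57
G0 X20.00 Y14.00
G1 X17.74 Y18.69
G1 X12.66 Y19.85
G1 X8.60 Y16.60
G1 X8.60 Y11.40
G1 X12.66 Y8.15
G1 X17.74 Y9.31
G1 X20.00 Y14.00
; layer 5
G0 Z5.71
G0 X18.00 Y14.00
G1 X16.49 Y17.13
G1 X13.11 Y17.90
G1 X10.40 Y15.73
G1 X10.40 Y12.27
G1 X13.11 Y10.10
G1 X16.49 Y10.87
G1 X18.00 Y14.00
; layer 6
G0 Z6.86
G0 X16.00 Y14.00
G1 X15.25 Y15.56
G1 X13.55 Y15.95
G1 X12.20 Y14.87
G1 X12.20 Y13.13
G1 X13.55 Y12.05
G1 X15.25 Y12.44
G1 X16.00 Y14.00
M2 ; end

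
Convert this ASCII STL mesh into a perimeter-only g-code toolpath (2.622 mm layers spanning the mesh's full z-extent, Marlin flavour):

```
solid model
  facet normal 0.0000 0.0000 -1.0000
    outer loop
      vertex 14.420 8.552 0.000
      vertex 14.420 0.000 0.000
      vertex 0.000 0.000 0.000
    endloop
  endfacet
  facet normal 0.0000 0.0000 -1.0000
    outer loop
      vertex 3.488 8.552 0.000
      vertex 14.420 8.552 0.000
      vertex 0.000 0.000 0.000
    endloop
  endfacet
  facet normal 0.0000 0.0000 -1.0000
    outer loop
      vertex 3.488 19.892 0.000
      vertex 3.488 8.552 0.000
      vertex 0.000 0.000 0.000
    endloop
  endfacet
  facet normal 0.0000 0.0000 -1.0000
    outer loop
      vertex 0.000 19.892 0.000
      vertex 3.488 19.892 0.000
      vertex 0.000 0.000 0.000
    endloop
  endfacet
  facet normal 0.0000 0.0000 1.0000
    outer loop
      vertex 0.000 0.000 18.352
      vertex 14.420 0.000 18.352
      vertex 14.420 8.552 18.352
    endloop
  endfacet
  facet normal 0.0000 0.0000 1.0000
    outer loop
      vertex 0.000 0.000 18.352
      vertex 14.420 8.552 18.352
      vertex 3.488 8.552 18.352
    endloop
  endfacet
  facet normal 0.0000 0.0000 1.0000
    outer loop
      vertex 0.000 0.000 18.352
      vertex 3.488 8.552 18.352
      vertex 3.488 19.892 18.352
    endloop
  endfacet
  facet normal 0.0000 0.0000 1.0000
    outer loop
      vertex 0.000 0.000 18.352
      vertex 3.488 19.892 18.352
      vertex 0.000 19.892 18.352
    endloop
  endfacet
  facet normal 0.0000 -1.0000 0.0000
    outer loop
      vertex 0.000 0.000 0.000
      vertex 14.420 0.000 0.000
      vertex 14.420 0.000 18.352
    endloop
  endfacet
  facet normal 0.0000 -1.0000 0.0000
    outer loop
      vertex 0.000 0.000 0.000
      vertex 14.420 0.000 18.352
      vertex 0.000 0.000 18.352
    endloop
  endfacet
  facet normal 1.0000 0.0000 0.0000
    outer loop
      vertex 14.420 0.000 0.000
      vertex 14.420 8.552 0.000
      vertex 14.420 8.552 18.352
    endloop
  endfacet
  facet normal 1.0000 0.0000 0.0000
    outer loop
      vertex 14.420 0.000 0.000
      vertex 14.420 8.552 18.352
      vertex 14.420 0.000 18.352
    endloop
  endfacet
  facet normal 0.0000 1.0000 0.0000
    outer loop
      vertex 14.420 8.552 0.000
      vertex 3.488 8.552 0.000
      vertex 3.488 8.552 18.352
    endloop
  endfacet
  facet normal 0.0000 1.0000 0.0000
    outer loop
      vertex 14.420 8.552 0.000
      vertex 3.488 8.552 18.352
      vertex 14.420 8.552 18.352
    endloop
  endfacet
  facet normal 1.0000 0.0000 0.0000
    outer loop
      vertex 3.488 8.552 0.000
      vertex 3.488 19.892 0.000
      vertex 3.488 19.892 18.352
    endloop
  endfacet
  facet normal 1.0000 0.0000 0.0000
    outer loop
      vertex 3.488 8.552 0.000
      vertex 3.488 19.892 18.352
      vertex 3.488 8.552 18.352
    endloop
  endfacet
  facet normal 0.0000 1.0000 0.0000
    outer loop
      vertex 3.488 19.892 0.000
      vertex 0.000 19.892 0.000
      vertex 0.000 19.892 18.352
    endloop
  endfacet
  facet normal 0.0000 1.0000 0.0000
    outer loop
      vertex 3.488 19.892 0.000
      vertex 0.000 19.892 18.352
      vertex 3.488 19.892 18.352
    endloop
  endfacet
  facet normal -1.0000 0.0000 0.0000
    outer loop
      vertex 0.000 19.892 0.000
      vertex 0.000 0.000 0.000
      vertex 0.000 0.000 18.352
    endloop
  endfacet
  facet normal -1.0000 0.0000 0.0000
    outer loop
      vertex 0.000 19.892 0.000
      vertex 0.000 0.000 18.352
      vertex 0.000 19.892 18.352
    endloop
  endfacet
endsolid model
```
; perimeter-only toolpath
G21 ; units = mm
G90 ; absolute positioning
G28 ; home
; layer 1
G0 Z2.622
G0 X0.000 Y0.000
G1 X14.420 Y0.000
G1 X14.420 Y8.552
G1 X3.488 Y8.552
G1 X3.488 Y19.892
G1 X0.000 Y19.892
G1 X0.000 Y0.000
; layer 2
G0 Z5.243
G0 X0.000 Y0.000
G1 X14.420 Y0.000
G1 X14.420 Y8.552
G1 X3.488 Y8.552
G1 X3.488 Y19.892
G1 X0.000 Y19.892
G1 X0.000 Y0.000
; layer 3
G0 Z7.865
G0 X0.000 Y0.000
G1 X14.420 Y0.000
G1 X14.420 Y8.552
G1 X3.488 Y8.552
G1 X3.488 Y19.892
G1 X0.000 Y19.892
G1 X0.000 Y0.000
; layer 4
G0 Z10.487
G0 X0.000 Y0.000
G1 X14.420 Y0.000
G1 X14.420 Y8.552
G1 X3.488 Y8.552
G1 X3.488 Y19.892
G1 X0.000 Y19.892
G1 X0.000 Y0.000
; layer 5
G0 Z13.109
G0 X0.000 Y0.000
G1 X14.420 Y0.000
G1 X14.420 Y8.552
G1 X3.488 Y8.552
G1 X3.488 Y19.892
G1 X0.000 Y19.892
G1 X0.000 Y0.000
; layer 6
G0 Z15.730
G0 X0.000 Y0.000
G1 X14.420 Y0.000
G1 X14.420 Y8.552
G1 X3.488 Y8.552
G1 X3.488 Y19.892
G1 X0.000 Y19.892
G1 X0.000 Y0.000
; layer 7
G0 Z18.352
G0 X0.000 Y0.000
G1 X14.420 Y0.000
G1 X14.420 Y8.552
G1 X3.488 Y8.552
G1 X3.488 Y19.892
G1 X0.000 Y19.892
G1 X0.000 Y0.000
M2 ; end

The solid is an L-shaped prism: outer 14.4 × 19.9 mm, arm thicknesses ≈ 8.55 mm (horizontal) and 3.49 mm (vertical), extruded 18.4 mm in z. Slicing at Δz = 2.622 mm — 7 equal slices spanning the solid's height, so layer i sits at z = i·h/7 — gives 7 non-empty perimeters. Each is a 6-segment closed polygon; G0 lifts to the layer z and rapids to the start vertex, then G1 traces the edges.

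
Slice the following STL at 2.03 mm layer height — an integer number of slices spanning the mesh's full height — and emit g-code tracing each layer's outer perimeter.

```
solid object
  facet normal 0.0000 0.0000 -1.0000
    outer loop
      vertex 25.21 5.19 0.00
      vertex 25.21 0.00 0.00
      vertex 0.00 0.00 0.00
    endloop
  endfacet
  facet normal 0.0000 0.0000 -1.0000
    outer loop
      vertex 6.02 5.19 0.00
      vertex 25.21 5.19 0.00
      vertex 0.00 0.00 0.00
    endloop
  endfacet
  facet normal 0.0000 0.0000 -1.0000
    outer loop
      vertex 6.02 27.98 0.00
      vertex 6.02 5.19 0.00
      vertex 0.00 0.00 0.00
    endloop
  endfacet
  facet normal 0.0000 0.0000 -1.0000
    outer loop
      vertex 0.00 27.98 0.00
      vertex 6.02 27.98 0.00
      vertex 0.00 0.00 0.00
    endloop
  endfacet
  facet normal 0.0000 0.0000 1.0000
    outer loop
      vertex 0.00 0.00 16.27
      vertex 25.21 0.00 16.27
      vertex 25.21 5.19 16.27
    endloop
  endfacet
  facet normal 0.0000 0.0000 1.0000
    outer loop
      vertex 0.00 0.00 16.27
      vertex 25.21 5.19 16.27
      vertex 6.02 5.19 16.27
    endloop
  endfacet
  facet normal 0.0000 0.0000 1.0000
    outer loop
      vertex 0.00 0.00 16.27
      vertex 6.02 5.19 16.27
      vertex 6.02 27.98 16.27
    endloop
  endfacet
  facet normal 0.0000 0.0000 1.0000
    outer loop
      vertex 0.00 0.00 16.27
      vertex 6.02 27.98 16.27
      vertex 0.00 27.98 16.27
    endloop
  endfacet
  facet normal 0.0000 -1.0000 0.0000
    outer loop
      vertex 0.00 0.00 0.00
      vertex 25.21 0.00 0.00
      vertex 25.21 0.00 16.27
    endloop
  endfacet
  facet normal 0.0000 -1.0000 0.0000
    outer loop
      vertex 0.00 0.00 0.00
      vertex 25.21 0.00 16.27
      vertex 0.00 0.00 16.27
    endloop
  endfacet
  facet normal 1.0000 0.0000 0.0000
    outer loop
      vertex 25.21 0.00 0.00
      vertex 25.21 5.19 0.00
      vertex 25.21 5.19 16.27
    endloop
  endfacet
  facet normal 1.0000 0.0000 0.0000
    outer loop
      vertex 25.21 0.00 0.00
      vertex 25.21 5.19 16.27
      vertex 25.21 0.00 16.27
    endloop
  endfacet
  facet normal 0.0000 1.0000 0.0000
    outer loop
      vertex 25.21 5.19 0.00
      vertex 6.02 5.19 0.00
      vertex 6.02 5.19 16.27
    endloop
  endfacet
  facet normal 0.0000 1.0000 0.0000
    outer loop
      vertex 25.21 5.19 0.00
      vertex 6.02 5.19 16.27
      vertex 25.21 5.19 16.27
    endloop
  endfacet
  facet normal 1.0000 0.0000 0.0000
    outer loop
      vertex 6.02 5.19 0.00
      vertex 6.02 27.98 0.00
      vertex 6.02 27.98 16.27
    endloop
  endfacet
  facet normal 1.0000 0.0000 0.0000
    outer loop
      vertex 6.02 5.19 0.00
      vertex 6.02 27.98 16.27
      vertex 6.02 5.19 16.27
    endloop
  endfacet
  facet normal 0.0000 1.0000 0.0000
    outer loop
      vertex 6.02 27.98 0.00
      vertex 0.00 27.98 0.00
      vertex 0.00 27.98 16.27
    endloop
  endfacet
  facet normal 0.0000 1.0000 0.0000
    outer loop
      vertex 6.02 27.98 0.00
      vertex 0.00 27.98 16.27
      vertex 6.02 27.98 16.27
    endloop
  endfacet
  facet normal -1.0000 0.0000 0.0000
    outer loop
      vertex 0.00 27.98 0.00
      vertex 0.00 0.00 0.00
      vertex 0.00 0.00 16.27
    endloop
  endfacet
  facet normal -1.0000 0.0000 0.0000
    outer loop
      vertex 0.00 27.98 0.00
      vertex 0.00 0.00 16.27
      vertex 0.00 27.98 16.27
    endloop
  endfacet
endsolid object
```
; perimeter-only toolpath
G21 ; units = mm
G90 ; absolute positioning
G28 ; home
; layer 1
G0 Z2.03
G0 X0.00 Y0.00
G1 X25.21 Y0.00
G1 X25.21 Y5.19
G1 X6.02 Y5.19
G1 X6.02 Y27.98
G1 X0.00 Y27.98
G1 X0.00 Y0.00
; layer 2
G0 Z4.07
G0 X0.00 Y0.00
G1 X25.21 Y0.00
G1 X25.21 Y5.19
G1 X6.02 Y5.19
G1 X6.02 Y27.98
G1 X0.00 Y27.98
G1 X0.00 Y0.00
; layer 3
G0 Z6.10
G0 X0.00 Y0.00
G1 X25.21 Y0.00
G1 X25.21 Y5.19
G1 X6.02 Y5.19
G1 X6.02 Y27.98
G1 X0.00 Y27.98
G1 X0.00 Y0.00
; layer 4
G0 Z8.13
G0 X0.00 Y0.00
G1 X25.21 Y0.00
G1 X25.21 Y5.19
G1 X6.02 Y5.19
G1 X6.02 Y27.98
G1 X0.00 Y27.98
G1 X0.00 Y0.00
; layer 5
G0 Z10.17
G0 X0.00 Y0.00
G1 X25.21 Y0.00
G1 X25.21 Y5.19
G1 X6.02 Y5.19
G1 X6.02 Y27.98
G1 X0.00 Y27.98
G1 X0.00 Y0.00
; layer 6
G0 Z12.20
G0 X0.00 Y0.00
G1 X25.21 Y0.00
G1 X25.21 Y5.19
G1 X6.02 Y5.19
G1 X6.02 Y27.98
G1 X0.00 Y27.98
G1 X0.00 Y0.00
; layer 7
G0 Z14.24
G0 X0.00 Y0.00
G1 X25.21 Y0.00
G1 X25.21 Y5.19
G1 X6.02 Y5.19
G1 X6.02 Y27.98
G1 X0.00 Y27.98
G1 X0.00 Y0.00
; layer 8
G0 Z16.27
G0 X0.00 Y0.00
G1 X25.21 Y0.00
G1 X25.21 Y5.19
G1 X6.02 Y5.19
G1 X6.02 Y27.98
G1 X0.00 Y27.98
G1 X0.00 Y0.00
M2 ; end

The solid is an L-shaped prism: outer 25.2 × 28 mm, arm thicknesses ≈ 5.19 mm (horizontal) and 6.02 mm (vertical), extruded 16.3 mm in z. Slicing at Δz = 2.03 mm — 8 equal slices spanning the solid's height, so layer i sits at z = i·h/8 — gives 8 non-empty perimeters. Each is a 6-segment closed polygon; G0 lifts to the layer z and rapids to the start vertex, then G1 traces the edges.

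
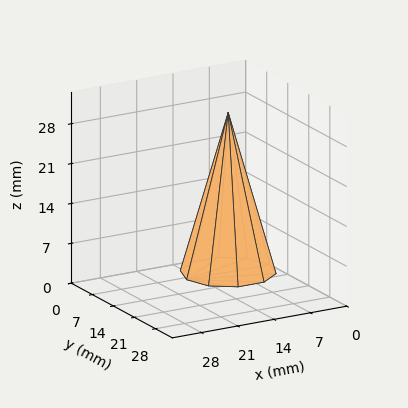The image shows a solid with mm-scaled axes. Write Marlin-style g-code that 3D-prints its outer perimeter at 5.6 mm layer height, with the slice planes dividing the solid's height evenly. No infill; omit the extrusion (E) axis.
Reading the render: the shape is a regular 10-sided pyramid, base circumscribed radius ≈ 8 mm, apex at z ≈ 28 mm (dimensions read to the nearest mm from the axis ticks). For the g-code, the solid's height is divided into equal slices at the stated Δz and each level perimeter traced with G1 moves after a G0 lift.

; perimeter-only toolpath
G21 ; units = mm
G90 ; absolute positioning
G28 ; home
; layer 1
G0 Z5.6
G0 X14.4 Y8.0
G1 X13.2 Y11.8
G1 X10.0 Y14.1
G1 X6.0 Y14.1
G1 X2.8 Y11.8
G1 X1.6 Y8.0
G1 X2.8 Y4.2
G1 X6.0 Y1.9
G1 X10.0 Y1.9
G1 X13.2 Y4.2
G1 X14.4 Y8.0
; layer 2
G0 Z11.2
G0 X12.8 Y8.0
G1 X11.9 Y10.8
G1 X9.5 Y12.6
G1 X6.5 Y12.6
G1 X4.1 Y10.8
G1 X3.2 Y8.0
G1 X4.1 Y5.2
G1 X6.5 Y3.4
G1 X9.5 Y3.4
G1 X11.9 Y5.2
G1 X12.8 Y8.0
; layer 3
G0 Z16.8
G0 X11.2 Y8.0
G1 X10.6 Y9.9
G1 X9.0 Y11.0
G1 X7.0 Y11.0
G1 X5.4 Y9.9
G1 X4.8 Y8.0
G1 X5.4 Y6.1
G1 X7.0 Y5.0
G1 X9.0 Y5.0
G1 X10.6 Y6.1
G1 X11.2 Y8.0
; layer 4
G0 Z22.4
G0 X9.6 Y8.0
G1 X9.3 Y8.9
G1 X8.5 Y9.5
G1 X7.5 Y9.5
G1 X6.7 Y8.9
G1 X6.4 Y8.0
G1 X6.7 Y7.1
G1 X7.5 Y6.5
G1 X8.5 Y6.5
G1 X9.3 Y7.1
G1 X9.6 Y8.0
M2 ; end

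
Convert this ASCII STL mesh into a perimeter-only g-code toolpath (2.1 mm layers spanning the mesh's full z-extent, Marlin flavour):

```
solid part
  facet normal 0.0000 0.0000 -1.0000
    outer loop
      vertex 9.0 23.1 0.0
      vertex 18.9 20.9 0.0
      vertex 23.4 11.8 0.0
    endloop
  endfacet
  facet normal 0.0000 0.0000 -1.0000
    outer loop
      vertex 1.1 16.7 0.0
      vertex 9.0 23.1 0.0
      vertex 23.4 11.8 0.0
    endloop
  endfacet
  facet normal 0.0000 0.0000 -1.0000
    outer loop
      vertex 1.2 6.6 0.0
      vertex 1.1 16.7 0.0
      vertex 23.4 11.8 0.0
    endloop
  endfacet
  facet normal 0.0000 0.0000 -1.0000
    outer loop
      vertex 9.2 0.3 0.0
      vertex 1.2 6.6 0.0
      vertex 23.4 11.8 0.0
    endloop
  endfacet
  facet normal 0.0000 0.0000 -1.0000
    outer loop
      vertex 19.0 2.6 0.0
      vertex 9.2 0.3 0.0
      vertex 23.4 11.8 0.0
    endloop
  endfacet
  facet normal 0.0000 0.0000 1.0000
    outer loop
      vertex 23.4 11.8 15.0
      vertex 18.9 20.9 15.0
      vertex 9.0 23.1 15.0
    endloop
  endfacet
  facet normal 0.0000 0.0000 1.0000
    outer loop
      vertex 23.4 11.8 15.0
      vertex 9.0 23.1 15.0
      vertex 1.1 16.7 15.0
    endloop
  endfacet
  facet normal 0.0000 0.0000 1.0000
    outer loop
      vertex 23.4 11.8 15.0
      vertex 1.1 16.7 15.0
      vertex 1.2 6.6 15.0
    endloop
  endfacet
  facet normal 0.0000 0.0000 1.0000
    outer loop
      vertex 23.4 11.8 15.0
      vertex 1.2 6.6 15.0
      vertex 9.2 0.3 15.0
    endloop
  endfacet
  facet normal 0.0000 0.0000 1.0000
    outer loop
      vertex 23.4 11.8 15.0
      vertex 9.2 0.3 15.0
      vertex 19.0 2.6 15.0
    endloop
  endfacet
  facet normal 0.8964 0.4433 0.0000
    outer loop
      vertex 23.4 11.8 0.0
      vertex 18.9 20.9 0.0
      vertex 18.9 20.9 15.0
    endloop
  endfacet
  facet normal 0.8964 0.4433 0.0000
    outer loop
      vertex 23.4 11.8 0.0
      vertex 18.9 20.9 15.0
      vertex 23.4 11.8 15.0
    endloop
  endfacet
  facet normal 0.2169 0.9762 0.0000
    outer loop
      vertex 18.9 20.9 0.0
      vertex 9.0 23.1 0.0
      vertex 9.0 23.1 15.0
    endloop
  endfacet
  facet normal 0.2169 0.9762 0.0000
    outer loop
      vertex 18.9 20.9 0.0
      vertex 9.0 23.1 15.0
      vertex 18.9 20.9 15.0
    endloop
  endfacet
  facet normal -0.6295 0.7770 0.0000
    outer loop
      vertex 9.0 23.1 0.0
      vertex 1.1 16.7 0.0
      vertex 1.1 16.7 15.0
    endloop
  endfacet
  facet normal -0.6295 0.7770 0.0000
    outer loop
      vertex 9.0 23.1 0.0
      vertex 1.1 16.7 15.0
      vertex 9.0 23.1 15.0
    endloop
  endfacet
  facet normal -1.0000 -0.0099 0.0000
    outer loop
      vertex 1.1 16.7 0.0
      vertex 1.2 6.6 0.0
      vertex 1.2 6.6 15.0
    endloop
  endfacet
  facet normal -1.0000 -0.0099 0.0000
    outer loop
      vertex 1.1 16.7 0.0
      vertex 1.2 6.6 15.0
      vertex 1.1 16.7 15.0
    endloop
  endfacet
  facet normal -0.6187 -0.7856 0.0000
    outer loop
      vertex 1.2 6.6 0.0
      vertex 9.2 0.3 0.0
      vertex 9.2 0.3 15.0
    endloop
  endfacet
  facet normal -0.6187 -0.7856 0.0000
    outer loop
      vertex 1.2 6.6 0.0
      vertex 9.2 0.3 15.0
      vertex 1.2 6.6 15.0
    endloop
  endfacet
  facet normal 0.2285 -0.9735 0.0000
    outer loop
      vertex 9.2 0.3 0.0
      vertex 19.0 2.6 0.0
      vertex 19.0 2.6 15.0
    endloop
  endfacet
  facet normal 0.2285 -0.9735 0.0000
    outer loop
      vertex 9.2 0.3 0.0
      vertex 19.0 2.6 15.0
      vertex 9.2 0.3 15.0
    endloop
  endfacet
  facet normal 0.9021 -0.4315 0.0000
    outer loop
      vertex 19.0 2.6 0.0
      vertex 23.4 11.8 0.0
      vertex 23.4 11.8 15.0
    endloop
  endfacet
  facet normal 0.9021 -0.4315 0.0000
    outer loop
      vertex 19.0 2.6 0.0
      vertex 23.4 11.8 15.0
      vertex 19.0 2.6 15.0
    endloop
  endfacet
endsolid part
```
; perimeter-only toolpath
G21 ; units = mm
G90 ; absolute positioning
G28 ; home
; layer 1
G0 Z2.1
G0 X23.4 Y11.8
G1 X18.9 Y20.9
G1 X9.0 Y23.1
G1 X1.1 Y16.7
G1 X1.2 Y6.6
G1 X9.2 Y0.3
G1 X19.0 Y2.6
G1 X23.4 Y11.8
; layer 2
G0 Z4.3
G0 X23.4 Y11.8
G1 X18.9 Y20.9
G1 X9.0 Y23.1
G1 X1.1 Y16.7
G1 X1.2 Y6.6
G1 X9.2 Y0.3
G1 X19.0 Y2.6
G1 X23.4 Y11.8
; layer 3
G0 Z6.4
G0 X23.4 Y11.8
G1 X18.9 Y20.9
G1 X9.0 Y23.1
G1 X1.1 Y16.7
G1 X1.2 Y6.6
G1 X9.2 Y0.3
G1 X19.0 Y2.6
G1 X23.4 Y11.8
; layer 4
G0 Z8.6
G0 X23.4 Y11.8
G1 X18.9 Y20.9
G1 X9.0 Y23.1
G1 X1.1 Y16.7
G1 X1.2 Y6.6
G1 X9.2 Y0.3
G1 X19.0 Y2.6
G1 X23.4 Y11.8
; layer 5
G0 Z10.7
G0 X23.4 Y11.8
G1 X18.9 Y20.9
G1 X9.0 Y23.1
G1 X1.1 Y16.7
G1 X1.2 Y6.6
G1 X9.2 Y0.3
G1 X19.0 Y2.6
G1 X23.4 Y11.8
; layer 6
G0 Z12.9
G0 X23.4 Y11.8
G1 X18.9 Y20.9
G1 X9.0 Y23.1
G1 X1.1 Y16.7
G1 X1.2 Y6.6
G1 X9.2 Y0.3
G1 X19.0 Y2.6
G1 X23.4 Y11.8
; layer 7
G0 Z15.0
G0 X23.4 Y11.8
G1 X18.9 Y20.9
G1 X9.0 Y23.1
G1 X1.1 Y16.7
G1 X1.2 Y6.6
G1 X9.2 Y0.3
G1 X19.0 Y2.6
G1 X23.4 Y11.8
M2 ; end

The solid is a regular 7-sided prism (a cylinder approximated with 7 flat sides), circumscribed radius ≈ 11.7 mm, height ≈ 15 mm. Slicing at Δz = 2.1 mm — 7 equal slices spanning the solid's height, so layer i sits at z = i·h/7 — gives 7 non-empty perimeters. Each is a 7-segment closed polygon; G0 lifts to the layer z and rapids to the start vertex, then G1 traces the edges.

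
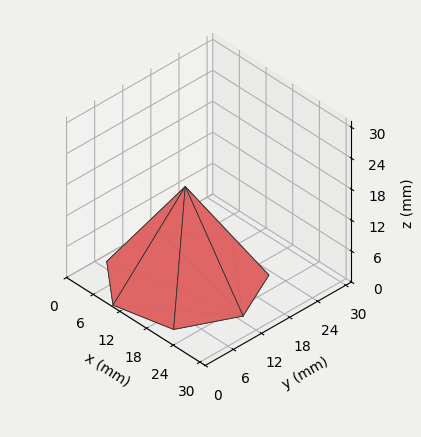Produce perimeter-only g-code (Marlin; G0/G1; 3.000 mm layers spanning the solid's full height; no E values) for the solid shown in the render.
Reading the render: the shape is a regular 7-sided pyramid, base circumscribed radius ≈ 13 mm, apex at z ≈ 18 mm (dimensions read to the nearest mm from the axis ticks). For the g-code, the solid's height is divided into equal slices at the stated Δz and each level perimeter traced with G1 moves after a G0 lift.

; perimeter-only toolpath
G21 ; units = mm
G90 ; absolute positioning
G28 ; home
; layer 1
G0 Z3.000
G0 X23.833 Y13.000
G1 X19.754 Y21.470
G1 X10.589 Y23.562
G1 X3.239 Y17.700
G1 X3.239 Y8.300
G1 X10.589 Y2.438
G1 X19.754 Y4.530
G1 X23.833 Y13.000
; layer 2
G0 Z6.000
G0 X21.667 Y13.000
G1 X18.403 Y19.776
G1 X11.071 Y21.449
G1 X5.191 Y16.760
G1 X5.191 Y9.240
G1 X11.071 Y4.551
G1 X18.403 Y6.224
G1 X21.667 Y13.000
; layer 3
G0 Z9.000
G0 X19.500 Y13.000
G1 X17.053 Y18.082
G1 X11.553 Y19.337
G1 X7.143 Y15.820
G1 X7.143 Y10.180
G1 X11.553 Y6.663
G1 X17.053 Y7.918
G1 X19.500 Y13.000
; layer 4
G0 Z12.000
G0 X17.333 Y13.000
G1 X15.702 Y16.388
G1 X12.036 Y17.225
G1 X9.096 Y14.880
G1 X9.096 Y11.120
G1 X12.036 Y8.775
G1 X15.702 Y9.612
G1 X17.333 Y13.000
; layer 5
G0 Z15.000
G0 X15.167 Y13.000
G1 X14.351 Y14.694
G1 X12.518 Y15.112
G1 X11.048 Y13.940
G1 X11.048 Y12.060
G1 X12.518 Y10.888
G1 X14.351 Y11.306
G1 X15.167 Y13.000
M2 ; end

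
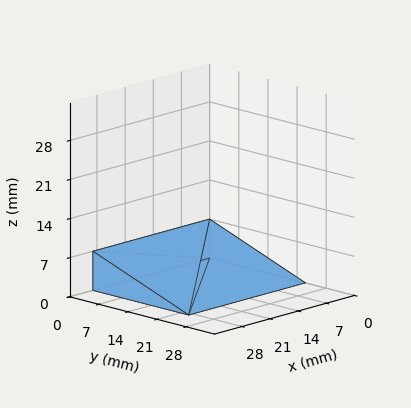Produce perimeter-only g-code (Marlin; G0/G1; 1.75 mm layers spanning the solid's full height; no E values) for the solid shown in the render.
Reading the render: the shape is a wedge (ramp): 29 × 23 mm base, rising to 7 mm along the y=0 edge and sloping linearly to z=0 at y=23 (dimensions read to the nearest mm from the axis ticks). For the g-code, the solid's height is divided into equal slices at the stated Δz and each level perimeter traced with G1 moves after a G0 lift.

; perimeter-only toolpath
G21 ; units = mm
G90 ; absolute positioning
G28 ; home
; layer 1
G0 Z1.75
G0 X0.00 Y0.00
G1 X29.00 Y0.00
G1 X29.00 Y17.25
G1 X0.00 Y17.25
G1 X0.00 Y0.00
; layer 2
G0 Z3.50
G0 X0.00 Y0.00
G1 X29.00 Y0.00
G1 X29.00 Y11.50
G1 X0.00 Y11.50
G1 X0.00 Y0.00
; layer 3
G0 Z5.25
G0 X0.00 Y0.00
G1 X29.00 Y0.00
G1 X29.00 Y5.75
G1 X0.00 Y5.75
G1 X0.00 Y0.00
M2 ; end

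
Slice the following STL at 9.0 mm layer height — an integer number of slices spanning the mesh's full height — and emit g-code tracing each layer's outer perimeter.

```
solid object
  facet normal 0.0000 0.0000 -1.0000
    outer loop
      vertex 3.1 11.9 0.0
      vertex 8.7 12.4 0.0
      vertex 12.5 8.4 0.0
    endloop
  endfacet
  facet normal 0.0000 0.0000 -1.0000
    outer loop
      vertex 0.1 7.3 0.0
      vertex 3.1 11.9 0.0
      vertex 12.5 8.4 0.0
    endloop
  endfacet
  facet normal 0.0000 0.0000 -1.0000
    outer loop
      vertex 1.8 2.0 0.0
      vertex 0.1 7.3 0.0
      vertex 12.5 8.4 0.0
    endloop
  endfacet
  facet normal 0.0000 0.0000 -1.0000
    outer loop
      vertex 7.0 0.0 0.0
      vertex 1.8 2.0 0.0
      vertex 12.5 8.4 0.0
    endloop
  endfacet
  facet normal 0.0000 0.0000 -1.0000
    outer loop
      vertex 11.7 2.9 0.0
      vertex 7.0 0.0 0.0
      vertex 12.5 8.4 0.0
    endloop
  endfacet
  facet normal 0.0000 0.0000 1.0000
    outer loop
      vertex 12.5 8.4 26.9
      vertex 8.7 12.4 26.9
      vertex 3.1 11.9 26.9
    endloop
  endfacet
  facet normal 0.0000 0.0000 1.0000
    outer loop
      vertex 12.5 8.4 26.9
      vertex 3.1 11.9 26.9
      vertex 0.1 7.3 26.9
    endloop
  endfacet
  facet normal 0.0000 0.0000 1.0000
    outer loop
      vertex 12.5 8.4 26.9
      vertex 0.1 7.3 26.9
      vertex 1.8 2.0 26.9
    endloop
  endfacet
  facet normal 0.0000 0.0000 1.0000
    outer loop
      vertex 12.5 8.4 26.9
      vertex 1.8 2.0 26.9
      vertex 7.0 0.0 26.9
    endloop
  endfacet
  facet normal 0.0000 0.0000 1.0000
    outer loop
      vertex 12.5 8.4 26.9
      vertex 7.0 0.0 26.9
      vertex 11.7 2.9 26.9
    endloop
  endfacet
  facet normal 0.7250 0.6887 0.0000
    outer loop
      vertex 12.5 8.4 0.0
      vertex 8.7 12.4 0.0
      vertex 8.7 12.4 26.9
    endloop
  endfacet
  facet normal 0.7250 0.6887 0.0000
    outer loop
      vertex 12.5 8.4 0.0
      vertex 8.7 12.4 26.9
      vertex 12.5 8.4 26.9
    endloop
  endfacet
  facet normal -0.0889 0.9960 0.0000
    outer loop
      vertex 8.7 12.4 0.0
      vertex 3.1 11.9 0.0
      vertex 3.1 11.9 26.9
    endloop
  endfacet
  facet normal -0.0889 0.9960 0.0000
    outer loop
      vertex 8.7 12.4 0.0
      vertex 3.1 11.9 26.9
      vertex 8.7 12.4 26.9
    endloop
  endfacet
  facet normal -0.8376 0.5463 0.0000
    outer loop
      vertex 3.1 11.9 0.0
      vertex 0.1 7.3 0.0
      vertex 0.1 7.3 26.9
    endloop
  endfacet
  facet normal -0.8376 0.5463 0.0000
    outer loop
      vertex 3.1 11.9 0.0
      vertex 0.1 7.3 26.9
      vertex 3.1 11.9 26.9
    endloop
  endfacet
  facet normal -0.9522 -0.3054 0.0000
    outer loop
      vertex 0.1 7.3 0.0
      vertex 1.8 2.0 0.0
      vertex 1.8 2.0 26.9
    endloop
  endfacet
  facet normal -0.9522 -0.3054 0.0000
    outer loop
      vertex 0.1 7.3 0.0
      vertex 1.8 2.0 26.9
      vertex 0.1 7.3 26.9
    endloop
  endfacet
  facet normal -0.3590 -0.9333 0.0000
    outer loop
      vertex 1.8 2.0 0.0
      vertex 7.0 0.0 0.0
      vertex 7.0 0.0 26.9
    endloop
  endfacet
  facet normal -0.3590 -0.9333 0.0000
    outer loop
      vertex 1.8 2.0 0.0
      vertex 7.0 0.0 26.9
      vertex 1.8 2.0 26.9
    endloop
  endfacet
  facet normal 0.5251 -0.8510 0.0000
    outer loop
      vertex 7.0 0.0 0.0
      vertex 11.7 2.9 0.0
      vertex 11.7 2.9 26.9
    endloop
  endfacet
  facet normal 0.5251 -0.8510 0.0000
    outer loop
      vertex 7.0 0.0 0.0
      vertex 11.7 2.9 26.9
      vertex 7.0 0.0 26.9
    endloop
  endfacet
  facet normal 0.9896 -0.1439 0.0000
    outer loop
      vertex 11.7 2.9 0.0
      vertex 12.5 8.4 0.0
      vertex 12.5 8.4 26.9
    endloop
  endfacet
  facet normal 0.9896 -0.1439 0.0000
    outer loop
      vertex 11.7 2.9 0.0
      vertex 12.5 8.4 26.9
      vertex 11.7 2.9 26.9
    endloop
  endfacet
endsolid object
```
; perimeter-only toolpath
G21 ; units = mm
G90 ; absolute positioning
G28 ; home
; layer 1
G0 Z9.0
G0 X12.5 Y8.4
G1 X8.7 Y12.4
G1 X3.1 Y11.9
G1 X0.1 Y7.3
G1 X1.8 Y2.0
G1 X7.0 Y0.0
G1 X11.7 Y2.9
G1 X12.5 Y8.4
; layer 2
G0 Z17.9
G0 X12.5 Y8.4
G1 X8.7 Y12.4
G1 X3.1 Y11.9
G1 X0.1 Y7.3
G1 X1.8 Y2.0
G1 X7.0 Y0.0
G1 X11.7 Y2.9
G1 X12.5 Y8.4
; layer 3
G0 Z26.9
G0 X12.5 Y8.4
G1 X8.7 Y12.4
G1 X3.1 Y11.9
G1 X0.1 Y7.3
G1 X1.8 Y2.0
G1 X7.0 Y0.0
G1 X11.7 Y2.9
G1 X12.5 Y8.4
M2 ; end

The solid is a regular 7-sided prism (a cylinder approximated with 7 flat sides), circumscribed radius ≈ 6.4 mm, height ≈ 26.9 mm. Slicing at Δz = 9.0 mm — 3 equal slices spanning the solid's height, so layer i sits at z = i·h/3 — gives 3 non-empty perimeters. Each is a 7-segment closed polygon; G0 lifts to the layer z and rapids to the start vertex, then G1 traces the edges.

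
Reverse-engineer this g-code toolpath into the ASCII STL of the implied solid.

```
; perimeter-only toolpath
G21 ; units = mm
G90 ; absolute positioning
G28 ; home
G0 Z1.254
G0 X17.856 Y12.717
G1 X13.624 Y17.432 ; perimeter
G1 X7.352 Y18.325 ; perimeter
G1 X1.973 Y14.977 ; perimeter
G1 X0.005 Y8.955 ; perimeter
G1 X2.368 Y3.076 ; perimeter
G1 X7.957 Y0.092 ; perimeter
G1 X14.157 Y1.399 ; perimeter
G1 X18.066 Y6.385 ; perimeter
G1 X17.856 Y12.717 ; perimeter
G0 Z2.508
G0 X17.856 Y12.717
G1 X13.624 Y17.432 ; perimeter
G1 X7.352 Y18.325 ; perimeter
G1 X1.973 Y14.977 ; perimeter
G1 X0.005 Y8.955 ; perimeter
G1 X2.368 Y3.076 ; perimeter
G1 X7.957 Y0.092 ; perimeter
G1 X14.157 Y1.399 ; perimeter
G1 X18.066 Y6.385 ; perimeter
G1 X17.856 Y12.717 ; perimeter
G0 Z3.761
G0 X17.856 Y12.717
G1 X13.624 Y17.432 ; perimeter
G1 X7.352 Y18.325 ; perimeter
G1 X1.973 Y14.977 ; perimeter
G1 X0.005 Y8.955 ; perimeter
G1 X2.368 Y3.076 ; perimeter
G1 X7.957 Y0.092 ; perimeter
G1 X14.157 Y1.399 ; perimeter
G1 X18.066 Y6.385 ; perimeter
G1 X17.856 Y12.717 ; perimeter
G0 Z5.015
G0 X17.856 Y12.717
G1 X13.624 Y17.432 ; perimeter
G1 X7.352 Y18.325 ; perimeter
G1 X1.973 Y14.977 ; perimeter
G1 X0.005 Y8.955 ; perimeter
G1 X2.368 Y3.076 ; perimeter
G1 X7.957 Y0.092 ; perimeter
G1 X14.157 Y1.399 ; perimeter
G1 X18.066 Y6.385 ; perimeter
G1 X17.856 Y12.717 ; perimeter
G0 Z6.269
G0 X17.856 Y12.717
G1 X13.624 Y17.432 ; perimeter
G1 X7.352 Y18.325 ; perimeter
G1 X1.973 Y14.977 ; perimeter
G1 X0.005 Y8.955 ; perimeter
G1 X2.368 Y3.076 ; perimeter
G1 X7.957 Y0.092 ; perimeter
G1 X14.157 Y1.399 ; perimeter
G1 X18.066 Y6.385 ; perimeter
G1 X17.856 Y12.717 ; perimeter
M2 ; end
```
solid part
  facet normal 0.0000 0.0000 -1.0000
    outer loop
      vertex 7.352 18.325 0.000
      vertex 13.624 17.432 0.000
      vertex 17.856 12.717 0.000
    endloop
  endfacet
  facet normal 0.0000 0.0000 -1.0000
    outer loop
      vertex 1.973 14.977 0.000
      vertex 7.352 18.325 0.000
      vertex 17.856 12.717 0.000
    endloop
  endfacet
  facet normal 0.0000 0.0000 -1.0000
    outer loop
      vertex 0.005 8.955 0.000
      vertex 1.973 14.977 0.000
      vertex 17.856 12.717 0.000
    endloop
  endfacet
  facet normal 0.0000 0.0000 -1.0000
    outer loop
      vertex 2.368 3.076 0.000
      vertex 0.005 8.955 0.000
      vertex 17.856 12.717 0.000
    endloop
  endfacet
  facet normal 0.0000 0.0000 -1.0000
    outer loop
      vertex 7.957 0.092 0.000
      vertex 2.368 3.076 0.000
      vertex 17.856 12.717 0.000
    endloop
  endfacet
  facet normal 0.0000 0.0000 -1.0000
    outer loop
      vertex 14.157 1.399 0.000
      vertex 7.957 0.092 0.000
      vertex 17.856 12.717 0.000
    endloop
  endfacet
  facet normal 0.0000 0.0000 -1.0000
    outer loop
      vertex 18.066 6.385 0.000
      vertex 14.157 1.399 0.000
      vertex 17.856 12.717 0.000
    endloop
  endfacet
  facet normal 0.0000 0.0000 1.0000
    outer loop
      vertex 17.856 12.717 6.269
      vertex 13.624 17.432 6.269
      vertex 7.352 18.325 6.269
    endloop
  endfacet
  facet normal 0.0000 0.0000 1.0000
    outer loop
      vertex 17.856 12.717 6.269
      vertex 7.352 18.325 6.269
      vertex 1.973 14.977 6.269
    endloop
  endfacet
  facet normal 0.0000 0.0000 1.0000
    outer loop
      vertex 17.856 12.717 6.269
      vertex 1.973 14.977 6.269
      vertex 0.005 8.955 6.269
    endloop
  endfacet
  facet normal 0.0000 0.0000 1.0000
    outer loop
      vertex 17.856 12.717 6.269
      vertex 0.005 8.955 6.269
      vertex 2.368 3.076 6.269
    endloop
  endfacet
  facet normal 0.0000 0.0000 1.0000
    outer loop
      vertex 17.856 12.717 6.269
      vertex 2.368 3.076 6.269
      vertex 7.957 0.092 6.269
    endloop
  endfacet
  facet normal 0.0000 0.0000 1.0000
    outer loop
      vertex 17.856 12.717 6.269
      vertex 7.957 0.092 6.269
      vertex 14.157 1.399 6.269
    endloop
  endfacet
  facet normal 0.0000 0.0000 1.0000
    outer loop
      vertex 17.856 12.717 6.269
      vertex 14.157 1.399 6.269
      vertex 18.066 6.385 6.269
    endloop
  endfacet
  facet normal 0.7442 0.6680 0.0000
    outer loop
      vertex 17.856 12.717 0.000
      vertex 13.624 17.432 0.000
      vertex 13.624 17.432 6.269
    endloop
  endfacet
  facet normal 0.7442 0.6680 0.0000
    outer loop
      vertex 17.856 12.717 0.000
      vertex 13.624 17.432 6.269
      vertex 17.856 12.717 6.269
    endloop
  endfacet
  facet normal 0.1410 0.9900 0.0000
    outer loop
      vertex 13.624 17.432 0.000
      vertex 7.352 18.325 0.000
      vertex 7.352 18.325 6.269
    endloop
  endfacet
  facet normal 0.1410 0.9900 0.0000
    outer loop
      vertex 13.624 17.432 0.000
      vertex 7.352 18.325 6.269
      vertex 13.624 17.432 6.269
    endloop
  endfacet
  facet normal -0.5284 0.8490 0.0000
    outer loop
      vertex 7.352 18.325 0.000
      vertex 1.973 14.977 0.000
      vertex 1.973 14.977 6.269
    endloop
  endfacet
  facet normal -0.5284 0.8490 0.0000
    outer loop
      vertex 7.352 18.325 0.000
      vertex 1.973 14.977 6.269
      vertex 7.352 18.325 6.269
    endloop
  endfacet
  facet normal -0.9505 0.3106 0.0000
    outer loop
      vertex 1.973 14.977 0.000
      vertex 0.005 8.955 0.000
      vertex 0.005 8.955 6.269
    endloop
  endfacet
  facet normal -0.9505 0.3106 0.0000
    outer loop
      vertex 1.973 14.977 0.000
      vertex 0.005 8.955 6.269
      vertex 1.973 14.977 6.269
    endloop
  endfacet
  facet normal -0.9279 -0.3729 0.0000
    outer loop
      vertex 0.005 8.955 0.000
      vertex 2.368 3.076 0.000
      vertex 2.368 3.076 6.269
    endloop
  endfacet
  facet normal -0.9279 -0.3729 0.0000
    outer loop
      vertex 0.005 8.955 0.000
      vertex 2.368 3.076 6.269
      vertex 0.005 8.955 6.269
    endloop
  endfacet
  facet normal -0.4710 -0.8821 0.0000
    outer loop
      vertex 2.368 3.076 0.000
      vertex 7.957 0.092 0.000
      vertex 7.957 0.092 6.269
    endloop
  endfacet
  facet normal -0.4710 -0.8821 0.0000
    outer loop
      vertex 2.368 3.076 0.000
      vertex 7.957 0.092 6.269
      vertex 2.368 3.076 6.269
    endloop
  endfacet
  facet normal 0.2063 -0.9785 0.0000
    outer loop
      vertex 7.957 0.092 0.000
      vertex 14.157 1.399 0.000
      vertex 14.157 1.399 6.269
    endloop
  endfacet
  facet normal 0.2063 -0.9785 0.0000
    outer loop
      vertex 7.957 0.092 0.000
      vertex 14.157 1.399 6.269
      vertex 7.957 0.092 6.269
    endloop
  endfacet
  facet normal 0.7870 -0.6170 0.0000
    outer loop
      vertex 14.157 1.399 0.000
      vertex 18.066 6.385 0.000
      vertex 18.066 6.385 6.269
    endloop
  endfacet
  facet normal 0.7870 -0.6170 0.0000
    outer loop
      vertex 14.157 1.399 0.000
      vertex 18.066 6.385 6.269
      vertex 14.157 1.399 6.269
    endloop
  endfacet
  facet normal 0.9995 0.0331 0.0000
    outer loop
      vertex 18.066 6.385 0.000
      vertex 17.856 12.717 0.000
      vertex 17.856 12.717 6.269
    endloop
  endfacet
  facet normal 0.9995 0.0331 0.0000
    outer loop
      vertex 18.066 6.385 0.000
      vertex 17.856 12.717 6.269
      vertex 18.066 6.385 6.269
    endloop
  endfacet
endsolid part

The G0 Z moves step by Δz≈1.254 mm. Every layer's G1 loop is the same polygon, so the solid is a straight extrusion of it from z=0 to z≈6.27. Closing with flat bottom and top caps and triangulating gives 32 facets — a regular 9-sided prism (a cylinder approximated with 9 flat sides), circumscribed radius ≈ 9.26 mm, height ≈ 6.27 mm.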